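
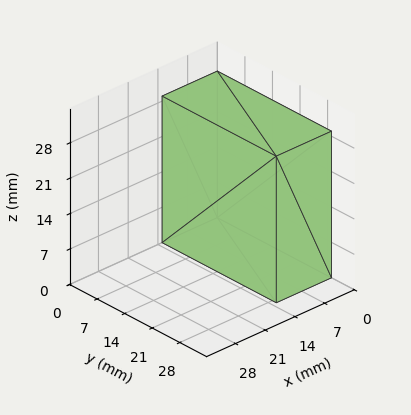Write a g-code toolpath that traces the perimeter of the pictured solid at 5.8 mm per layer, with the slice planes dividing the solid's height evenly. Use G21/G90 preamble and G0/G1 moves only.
Reading the render: the shape is a rectangular box, roughly 13 × 29 mm footprint and 29 mm tall (dimensions read to the nearest mm from the axis ticks). For the g-code, the solid's height is divided into equal slices at the stated Δz and each level perimeter traced with G1 moves after a G0 lift.

; perimeter-only toolpath
G21 ; units = mm
G90 ; absolute positioning
G28 ; home
; layer 1
G0 Z5.8
G0 X0.0 Y0.0
G1 X13.0 Y0.0
G1 X13.0 Y29.0
G1 X0.0 Y29.0
G1 X0.0 Y0.0
; layer 2
G0 Z11.6
G0 X0.0 Y0.0
G1 X13.0 Y0.0
G1 X13.0 Y29.0
G1 X0.0 Y29.0
G1 X0.0 Y0.0
; layer 3
G0 Z17.4
G0 X0.0 Y0.0
G1 X13.0 Y0.0
G1 X13.0 Y29.0
G1 X0.0 Y29.0
G1 X0.0 Y0.0
; layer 4
G0 Z23.2
G0 X0.0 Y0.0
G1 X13.0 Y0.0
G1 X13.0 Y29.0
G1 X0.0 Y29.0
G1 X0.0 Y0.0
; layer 5
G0 Z29.0
G0 X0.0 Y0.0
G1 X13.0 Y0.0
G1 X13.0 Y29.0
G1 X0.0 Y29.0
G1 X0.0 Y0.0
M2 ; end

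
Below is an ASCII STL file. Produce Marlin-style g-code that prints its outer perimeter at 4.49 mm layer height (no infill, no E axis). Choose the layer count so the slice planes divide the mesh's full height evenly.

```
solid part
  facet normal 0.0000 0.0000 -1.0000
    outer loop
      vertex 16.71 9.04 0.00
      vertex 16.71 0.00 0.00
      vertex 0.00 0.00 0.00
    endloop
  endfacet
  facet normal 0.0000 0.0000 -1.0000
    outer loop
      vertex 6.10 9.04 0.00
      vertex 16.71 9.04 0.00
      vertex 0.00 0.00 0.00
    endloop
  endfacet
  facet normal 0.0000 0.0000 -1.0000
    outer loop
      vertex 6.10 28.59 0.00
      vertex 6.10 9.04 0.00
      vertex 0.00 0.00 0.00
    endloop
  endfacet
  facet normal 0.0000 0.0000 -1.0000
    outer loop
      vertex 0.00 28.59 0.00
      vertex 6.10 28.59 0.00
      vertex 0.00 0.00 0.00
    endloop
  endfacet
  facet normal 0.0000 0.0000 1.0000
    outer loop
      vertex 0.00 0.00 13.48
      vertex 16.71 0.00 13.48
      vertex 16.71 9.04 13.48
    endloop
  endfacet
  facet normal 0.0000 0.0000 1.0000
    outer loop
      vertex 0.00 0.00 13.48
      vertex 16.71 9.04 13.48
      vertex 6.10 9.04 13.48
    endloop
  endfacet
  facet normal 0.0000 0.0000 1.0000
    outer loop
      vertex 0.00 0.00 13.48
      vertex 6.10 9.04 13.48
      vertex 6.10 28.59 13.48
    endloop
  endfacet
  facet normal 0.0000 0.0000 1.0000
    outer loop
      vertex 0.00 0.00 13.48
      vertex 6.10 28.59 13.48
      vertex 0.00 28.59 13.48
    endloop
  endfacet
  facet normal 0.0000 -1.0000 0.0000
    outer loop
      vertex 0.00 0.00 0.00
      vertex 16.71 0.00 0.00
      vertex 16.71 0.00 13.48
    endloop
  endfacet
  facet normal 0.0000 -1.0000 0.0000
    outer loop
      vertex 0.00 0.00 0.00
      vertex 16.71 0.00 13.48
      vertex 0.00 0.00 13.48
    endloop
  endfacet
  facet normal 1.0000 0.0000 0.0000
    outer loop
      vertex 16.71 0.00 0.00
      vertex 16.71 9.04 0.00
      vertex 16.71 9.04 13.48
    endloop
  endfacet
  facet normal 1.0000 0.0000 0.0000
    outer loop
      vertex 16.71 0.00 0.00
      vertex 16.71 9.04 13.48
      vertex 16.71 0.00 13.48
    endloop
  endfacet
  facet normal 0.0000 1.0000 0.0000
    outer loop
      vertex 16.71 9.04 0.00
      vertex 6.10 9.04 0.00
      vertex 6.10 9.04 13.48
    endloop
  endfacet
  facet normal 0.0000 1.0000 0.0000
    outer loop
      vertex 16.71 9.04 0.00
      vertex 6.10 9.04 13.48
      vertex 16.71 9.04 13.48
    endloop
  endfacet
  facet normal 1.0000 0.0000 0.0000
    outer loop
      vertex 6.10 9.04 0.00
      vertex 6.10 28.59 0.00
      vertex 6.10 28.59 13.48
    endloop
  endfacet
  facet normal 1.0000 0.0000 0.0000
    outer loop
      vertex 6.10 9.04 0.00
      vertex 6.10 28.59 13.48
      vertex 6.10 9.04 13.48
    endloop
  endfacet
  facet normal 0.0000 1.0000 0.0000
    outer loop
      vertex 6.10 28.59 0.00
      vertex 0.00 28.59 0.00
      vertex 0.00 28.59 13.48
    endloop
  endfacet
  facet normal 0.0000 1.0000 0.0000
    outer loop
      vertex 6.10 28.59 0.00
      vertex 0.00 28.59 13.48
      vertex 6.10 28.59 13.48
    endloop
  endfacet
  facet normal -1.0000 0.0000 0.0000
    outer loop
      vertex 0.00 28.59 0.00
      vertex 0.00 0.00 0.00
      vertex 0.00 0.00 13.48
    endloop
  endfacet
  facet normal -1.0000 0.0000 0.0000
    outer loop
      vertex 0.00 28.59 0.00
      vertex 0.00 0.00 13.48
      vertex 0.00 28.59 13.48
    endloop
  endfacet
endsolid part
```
; perimeter-only toolpath
G21 ; units = mm
G90 ; absolute positioning
G28 ; home
; layer 1
G0 Z4.49
G0 X0.00 Y0.00
G1 X16.71 Y0.00
G1 X16.71 Y9.04
G1 X6.10 Y9.04
G1 X6.10 Y28.59
G1 X0.00 Y28.59
G1 X0.00 Y0.00
; layer 2
G0 Z8.99
G0 X0.00 Y0.00
G1 X16.71 Y0.00
G1 X16.71 Y9.04
G1 X6.10 Y9.04
G1 X6.10 Y28.59
G1 X0.00 Y28.59
G1 X0.00 Y0.00
; layer 3
G0 Z13.48
G0 X0.00 Y0.00
G1 X16.71 Y0.00
G1 X16.71 Y9.04
G1 X6.10 Y9.04
G1 X6.10 Y28.59
G1 X0.00 Y28.59
G1 X0.00 Y0.00
M2 ; end

The solid is an L-shaped prism: outer 16.7 × 28.6 mm, arm thicknesses ≈ 9.04 mm (horizontal) and 6.1 mm (vertical), extruded 13.5 mm in z. Slicing at Δz = 4.49 mm — 3 equal slices spanning the solid's height, so layer i sits at z = i·h/3 — gives 3 non-empty perimeters. Each is a 6-segment closed polygon; G0 lifts to the layer z and rapids to the start vertex, then G1 traces the edges.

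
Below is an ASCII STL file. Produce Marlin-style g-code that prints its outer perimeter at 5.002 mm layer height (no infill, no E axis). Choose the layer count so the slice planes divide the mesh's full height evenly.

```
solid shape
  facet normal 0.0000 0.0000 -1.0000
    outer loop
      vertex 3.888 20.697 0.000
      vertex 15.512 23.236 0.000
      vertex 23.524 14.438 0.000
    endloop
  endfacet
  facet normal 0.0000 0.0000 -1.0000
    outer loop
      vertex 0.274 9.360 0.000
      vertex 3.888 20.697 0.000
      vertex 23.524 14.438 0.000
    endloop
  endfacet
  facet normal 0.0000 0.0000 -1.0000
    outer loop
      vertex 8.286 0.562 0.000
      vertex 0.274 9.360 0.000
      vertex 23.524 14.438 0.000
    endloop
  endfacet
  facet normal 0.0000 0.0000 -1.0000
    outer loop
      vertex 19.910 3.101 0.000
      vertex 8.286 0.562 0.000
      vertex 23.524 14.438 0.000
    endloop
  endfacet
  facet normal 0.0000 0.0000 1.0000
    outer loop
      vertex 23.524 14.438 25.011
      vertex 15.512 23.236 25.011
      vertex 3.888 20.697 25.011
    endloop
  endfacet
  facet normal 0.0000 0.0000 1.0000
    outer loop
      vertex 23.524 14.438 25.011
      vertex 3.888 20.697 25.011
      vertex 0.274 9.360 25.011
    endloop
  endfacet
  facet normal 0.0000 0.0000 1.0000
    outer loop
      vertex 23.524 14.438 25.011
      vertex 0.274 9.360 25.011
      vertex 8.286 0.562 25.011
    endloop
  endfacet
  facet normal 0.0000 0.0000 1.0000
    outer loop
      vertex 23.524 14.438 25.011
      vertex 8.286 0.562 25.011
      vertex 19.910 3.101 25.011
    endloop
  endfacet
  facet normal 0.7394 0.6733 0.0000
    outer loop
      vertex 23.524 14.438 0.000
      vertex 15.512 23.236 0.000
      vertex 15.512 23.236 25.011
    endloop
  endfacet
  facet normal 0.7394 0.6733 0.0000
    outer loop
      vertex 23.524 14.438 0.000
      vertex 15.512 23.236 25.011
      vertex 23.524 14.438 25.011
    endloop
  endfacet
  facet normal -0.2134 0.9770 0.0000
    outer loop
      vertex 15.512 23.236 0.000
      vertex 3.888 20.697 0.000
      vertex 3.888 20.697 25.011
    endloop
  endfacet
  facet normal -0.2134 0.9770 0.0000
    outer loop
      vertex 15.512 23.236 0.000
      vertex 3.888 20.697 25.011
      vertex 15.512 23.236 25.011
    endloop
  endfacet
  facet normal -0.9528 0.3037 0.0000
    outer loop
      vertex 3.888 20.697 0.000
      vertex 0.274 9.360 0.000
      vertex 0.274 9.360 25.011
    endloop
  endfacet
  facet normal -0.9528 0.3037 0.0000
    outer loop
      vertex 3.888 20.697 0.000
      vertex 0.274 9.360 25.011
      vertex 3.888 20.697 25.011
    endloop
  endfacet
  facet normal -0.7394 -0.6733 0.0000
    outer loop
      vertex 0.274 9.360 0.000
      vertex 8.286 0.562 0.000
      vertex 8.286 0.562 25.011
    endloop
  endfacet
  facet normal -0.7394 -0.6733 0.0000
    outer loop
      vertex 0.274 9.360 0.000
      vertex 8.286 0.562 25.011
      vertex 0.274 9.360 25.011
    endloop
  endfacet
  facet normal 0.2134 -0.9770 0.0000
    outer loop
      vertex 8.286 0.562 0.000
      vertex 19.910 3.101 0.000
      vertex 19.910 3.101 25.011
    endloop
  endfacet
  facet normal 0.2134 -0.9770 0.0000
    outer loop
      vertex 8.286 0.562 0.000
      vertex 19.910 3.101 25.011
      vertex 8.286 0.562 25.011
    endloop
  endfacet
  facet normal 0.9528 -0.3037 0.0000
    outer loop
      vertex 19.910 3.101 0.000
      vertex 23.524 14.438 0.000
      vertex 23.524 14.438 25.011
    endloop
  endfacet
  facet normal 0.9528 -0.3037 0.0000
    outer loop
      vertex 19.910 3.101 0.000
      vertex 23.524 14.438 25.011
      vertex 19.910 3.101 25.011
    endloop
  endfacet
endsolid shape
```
; perimeter-only toolpath
G21 ; units = mm
G90 ; absolute positioning
G28 ; home
; layer 1
G0 Z5.002
G0 X23.524 Y14.438
G1 X15.512 Y23.236
G1 X3.888 Y20.697
G1 X0.274 Y9.360
G1 X8.286 Y0.562
G1 X19.910 Y3.101
G1 X23.524 Y14.438
; layer 2
G0 Z10.004
G0 X23.524 Y14.438
G1 X15.512 Y23.236
G1 X3.888 Y20.697
G1 X0.274 Y9.360
G1 X8.286 Y0.562
G1 X19.910 Y3.101
G1 X23.524 Y14.438
; layer 3
G0 Z15.007
G0 X23.524 Y14.438
G1 X15.512 Y23.236
G1 X3.888 Y20.697
G1 X0.274 Y9.360
G1 X8.286 Y0.562
G1 X19.910 Y3.101
G1 X23.524 Y14.438
; layer 4
G0 Z20.009
G0 X23.524 Y14.438
G1 X15.512 Y23.236
G1 X3.888 Y20.697
G1 X0.274 Y9.360
G1 X8.286 Y0.562
G1 X19.910 Y3.101
G1 X23.524 Y14.438
; layer 5
G0 Z25.011
G0 X23.524 Y14.438
G1 X15.512 Y23.236
G1 X3.888 Y20.697
G1 X0.274 Y9.360
G1 X8.286 Y0.562
G1 X19.910 Y3.101
G1 X23.524 Y14.438
M2 ; end

The solid is a regular 6-sided prism (a cylinder approximated with 6 flat sides), circumscribed radius ≈ 11.9 mm, height ≈ 25 mm. Slicing at Δz = 5.002 mm — 5 equal slices spanning the solid's height, so layer i sits at z = i·h/5 — gives 5 non-empty perimeters. Each is a 6-segment closed polygon; G0 lifts to the layer z and rapids to the start vertex, then G1 traces the edges.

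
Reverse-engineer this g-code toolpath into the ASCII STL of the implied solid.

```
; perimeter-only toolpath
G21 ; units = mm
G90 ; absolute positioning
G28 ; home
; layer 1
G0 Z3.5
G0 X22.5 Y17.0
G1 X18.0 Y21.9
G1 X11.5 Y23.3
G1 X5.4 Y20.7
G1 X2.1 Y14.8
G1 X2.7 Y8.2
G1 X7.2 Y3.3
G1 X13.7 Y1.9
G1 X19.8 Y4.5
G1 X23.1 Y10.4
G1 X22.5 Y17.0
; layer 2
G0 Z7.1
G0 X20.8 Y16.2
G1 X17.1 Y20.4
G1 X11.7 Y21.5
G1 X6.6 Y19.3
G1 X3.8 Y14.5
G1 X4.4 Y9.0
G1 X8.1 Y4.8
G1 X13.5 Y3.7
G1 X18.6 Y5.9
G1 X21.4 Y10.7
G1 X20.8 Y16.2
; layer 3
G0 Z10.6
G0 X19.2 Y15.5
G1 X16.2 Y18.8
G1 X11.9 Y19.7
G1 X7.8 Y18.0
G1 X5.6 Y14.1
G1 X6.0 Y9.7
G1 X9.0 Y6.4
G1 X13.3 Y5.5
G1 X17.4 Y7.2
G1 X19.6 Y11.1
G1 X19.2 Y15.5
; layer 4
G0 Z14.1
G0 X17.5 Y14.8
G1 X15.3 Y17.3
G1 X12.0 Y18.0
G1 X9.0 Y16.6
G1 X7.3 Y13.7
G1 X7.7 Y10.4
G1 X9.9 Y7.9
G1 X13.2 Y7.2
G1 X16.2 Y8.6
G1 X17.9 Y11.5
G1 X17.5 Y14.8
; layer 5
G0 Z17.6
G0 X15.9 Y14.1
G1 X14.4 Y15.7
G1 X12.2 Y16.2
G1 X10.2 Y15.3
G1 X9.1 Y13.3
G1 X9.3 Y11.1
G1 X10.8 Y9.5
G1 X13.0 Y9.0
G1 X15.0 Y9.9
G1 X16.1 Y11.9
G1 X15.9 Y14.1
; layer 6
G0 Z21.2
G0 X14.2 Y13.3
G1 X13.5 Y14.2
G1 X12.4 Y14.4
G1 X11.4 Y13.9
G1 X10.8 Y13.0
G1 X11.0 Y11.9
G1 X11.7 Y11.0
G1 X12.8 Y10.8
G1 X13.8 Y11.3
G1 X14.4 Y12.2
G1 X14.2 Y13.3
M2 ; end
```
solid part
  facet normal 0.0000 0.0000 -1.0000
    outer loop
      vertex 11.3 25.1 0.0
      vertex 18.9 23.5 0.0
      vertex 24.1 17.7 0.0
    endloop
  endfacet
  facet normal 0.0000 0.0000 -1.0000
    outer loop
      vertex 4.2 22.0 0.0
      vertex 11.3 25.1 0.0
      vertex 24.1 17.7 0.0
    endloop
  endfacet
  facet normal 0.0000 0.0000 -1.0000
    outer loop
      vertex 0.3 15.2 0.0
      vertex 4.2 22.0 0.0
      vertex 24.1 17.7 0.0
    endloop
  endfacet
  facet normal 0.0000 0.0000 -1.0000
    outer loop
      vertex 1.1 7.5 0.0
      vertex 0.3 15.2 0.0
      vertex 24.1 17.7 0.0
    endloop
  endfacet
  facet normal 0.0000 0.0000 -1.0000
    outer loop
      vertex 6.3 1.7 0.0
      vertex 1.1 7.5 0.0
      vertex 24.1 17.7 0.0
    endloop
  endfacet
  facet normal 0.0000 0.0000 -1.0000
    outer loop
      vertex 13.9 0.1 0.0
      vertex 6.3 1.7 0.0
      vertex 24.1 17.7 0.0
    endloop
  endfacet
  facet normal 0.0000 0.0000 -1.0000
    outer loop
      vertex 21.0 3.2 0.0
      vertex 13.9 0.1 0.0
      vertex 24.1 17.7 0.0
    endloop
  endfacet
  facet normal 0.0000 0.0000 -1.0000
    outer loop
      vertex 24.9 10.0 0.0
      vertex 21.0 3.2 0.0
      vertex 24.1 17.7 0.0
    endloop
  endfacet
  facet normal 0.6701 0.6007 0.4360
    outer loop
      vertex 24.1 17.7 0.0
      vertex 18.9 23.5 0.0
      vertex 12.6 12.6 24.7
    endloop
  endfacet
  facet normal 0.1854 0.8807 0.4359
    outer loop
      vertex 18.9 23.5 0.0
      vertex 11.3 25.1 0.0
      vertex 12.6 12.6 24.7
    endloop
  endfacet
  facet normal -0.3601 0.8246 0.4363
    outer loop
      vertex 11.3 25.1 0.0
      vertex 4.2 22.0 0.0
      vertex 12.6 12.6 24.7
    endloop
  endfacet
  facet normal -0.7807 0.4478 0.4359
    outer loop
      vertex 4.2 22.0 0.0
      vertex 0.3 15.2 0.0
      vertex 12.6 12.6 24.7
    endloop
  endfacet
  facet normal -0.8951 -0.0930 0.4360
    outer loop
      vertex 0.3 15.2 0.0
      vertex 1.1 7.5 0.0
      vertex 12.6 12.6 24.7
    endloop
  endfacet
  facet normal -0.6701 -0.6007 0.4360
    outer loop
      vertex 1.1 7.5 0.0
      vertex 6.3 1.7 0.0
      vertex 12.6 12.6 24.7
    endloop
  endfacet
  facet normal -0.1854 -0.8807 0.4359
    outer loop
      vertex 6.3 1.7 0.0
      vertex 13.9 0.1 0.0
      vertex 12.6 12.6 24.7
    endloop
  endfacet
  facet normal 0.3601 -0.8246 0.4363
    outer loop
      vertex 13.9 0.1 0.0
      vertex 21.0 3.2 0.0
      vertex 12.6 12.6 24.7
    endloop
  endfacet
  facet normal 0.7807 -0.4478 0.4359
    outer loop
      vertex 21.0 3.2 0.0
      vertex 24.9 10.0 0.0
      vertex 12.6 12.6 24.7
    endloop
  endfacet
  facet normal 0.8951 0.0930 0.4360
    outer loop
      vertex 24.9 10.0 0.0
      vertex 24.1 17.7 0.0
      vertex 12.6 12.6 24.7
    endloop
  endfacet
endsolid part

The G0 Z moves step by Δz≈3.5 mm. The G1 loops shrink linearly with z, so the solid tapers from its base footprint up to z≈24.7. Closing with a flat bottom cap and the tapered top and triangulating gives 18 facets — a regular 10-sided pyramid, base circumscribed radius ≈ 12.6 mm, apex at z ≈ 24.7 mm.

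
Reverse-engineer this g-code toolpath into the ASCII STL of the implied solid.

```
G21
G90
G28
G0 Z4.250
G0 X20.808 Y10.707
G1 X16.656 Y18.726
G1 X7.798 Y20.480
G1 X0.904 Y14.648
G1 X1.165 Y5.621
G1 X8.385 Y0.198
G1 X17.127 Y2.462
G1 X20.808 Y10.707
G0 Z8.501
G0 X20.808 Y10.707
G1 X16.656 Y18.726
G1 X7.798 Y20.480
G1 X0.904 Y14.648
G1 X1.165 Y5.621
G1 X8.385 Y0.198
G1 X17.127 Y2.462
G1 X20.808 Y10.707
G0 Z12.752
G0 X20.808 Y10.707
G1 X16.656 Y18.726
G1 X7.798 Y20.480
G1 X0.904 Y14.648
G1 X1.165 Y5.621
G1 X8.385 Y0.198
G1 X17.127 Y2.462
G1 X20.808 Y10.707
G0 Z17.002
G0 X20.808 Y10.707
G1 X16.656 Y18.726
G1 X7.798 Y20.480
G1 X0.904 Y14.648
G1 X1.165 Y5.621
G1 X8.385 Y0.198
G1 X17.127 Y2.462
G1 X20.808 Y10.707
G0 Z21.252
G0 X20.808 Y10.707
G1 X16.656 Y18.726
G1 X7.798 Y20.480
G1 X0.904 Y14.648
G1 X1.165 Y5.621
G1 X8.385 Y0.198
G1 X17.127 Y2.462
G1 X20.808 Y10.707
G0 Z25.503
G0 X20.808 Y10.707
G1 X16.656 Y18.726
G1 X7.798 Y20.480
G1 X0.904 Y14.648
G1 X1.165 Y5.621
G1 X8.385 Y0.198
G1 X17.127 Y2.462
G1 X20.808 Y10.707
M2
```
solid part
  facet normal 0.0000 0.0000 -1.0000
    outer loop
      vertex 7.798 20.480 0.000
      vertex 16.656 18.726 0.000
      vertex 20.808 10.707 0.000
    endloop
  endfacet
  facet normal 0.0000 0.0000 -1.0000
    outer loop
      vertex 0.904 14.648 0.000
      vertex 7.798 20.480 0.000
      vertex 20.808 10.707 0.000
    endloop
  endfacet
  facet normal 0.0000 0.0000 -1.0000
    outer loop
      vertex 1.165 5.621 0.000
      vertex 0.904 14.648 0.000
      vertex 20.808 10.707 0.000
    endloop
  endfacet
  facet normal 0.0000 0.0000 -1.0000
    outer loop
      vertex 8.385 0.198 0.000
      vertex 1.165 5.621 0.000
      vertex 20.808 10.707 0.000
    endloop
  endfacet
  facet normal 0.0000 0.0000 -1.0000
    outer loop
      vertex 17.127 2.462 0.000
      vertex 8.385 0.198 0.000
      vertex 20.808 10.707 0.000
    endloop
  endfacet
  facet normal 0.0000 0.0000 1.0000
    outer loop
      vertex 20.808 10.707 25.503
      vertex 16.656 18.726 25.503
      vertex 7.798 20.480 25.503
    endloop
  endfacet
  facet normal 0.0000 0.0000 1.0000
    outer loop
      vertex 20.808 10.707 25.503
      vertex 7.798 20.480 25.503
      vertex 0.904 14.648 25.503
    endloop
  endfacet
  facet normal 0.0000 0.0000 1.0000
    outer loop
      vertex 20.808 10.707 25.503
      vertex 0.904 14.648 25.503
      vertex 1.165 5.621 25.503
    endloop
  endfacet
  facet normal 0.0000 0.0000 1.0000
    outer loop
      vertex 20.808 10.707 25.503
      vertex 1.165 5.621 25.503
      vertex 8.385 0.198 25.503
    endloop
  endfacet
  facet normal 0.0000 0.0000 1.0000
    outer loop
      vertex 20.808 10.707 25.503
      vertex 8.385 0.198 25.503
      vertex 17.127 2.462 25.503
    endloop
  endfacet
  facet normal 0.8880 0.4598 0.0000
    outer loop
      vertex 20.808 10.707 0.000
      vertex 16.656 18.726 0.000
      vertex 16.656 18.726 25.503
    endloop
  endfacet
  facet normal 0.8880 0.4598 0.0000
    outer loop
      vertex 20.808 10.707 0.000
      vertex 16.656 18.726 25.503
      vertex 20.808 10.707 25.503
    endloop
  endfacet
  facet normal 0.1942 0.9810 0.0000
    outer loop
      vertex 16.656 18.726 0.000
      vertex 7.798 20.480 0.000
      vertex 7.798 20.480 25.503
    endloop
  endfacet
  facet normal 0.1942 0.9810 0.0000
    outer loop
      vertex 16.656 18.726 0.000
      vertex 7.798 20.480 25.503
      vertex 16.656 18.726 25.503
    endloop
  endfacet
  facet normal -0.6459 0.7635 0.0000
    outer loop
      vertex 7.798 20.480 0.000
      vertex 0.904 14.648 0.000
      vertex 0.904 14.648 25.503
    endloop
  endfacet
  facet normal -0.6459 0.7635 0.0000
    outer loop
      vertex 7.798 20.480 0.000
      vertex 0.904 14.648 25.503
      vertex 7.798 20.480 25.503
    endloop
  endfacet
  facet normal -0.9996 -0.0289 0.0000
    outer loop
      vertex 0.904 14.648 0.000
      vertex 1.165 5.621 0.000
      vertex 1.165 5.621 25.503
    endloop
  endfacet
  facet normal -0.9996 -0.0289 0.0000
    outer loop
      vertex 0.904 14.648 0.000
      vertex 1.165 5.621 25.503
      vertex 0.904 14.648 25.503
    endloop
  endfacet
  facet normal -0.6006 -0.7996 0.0000
    outer loop
      vertex 1.165 5.621 0.000
      vertex 8.385 0.198 0.000
      vertex 8.385 0.198 25.503
    endloop
  endfacet
  facet normal -0.6006 -0.7996 0.0000
    outer loop
      vertex 1.165 5.621 0.000
      vertex 8.385 0.198 25.503
      vertex 1.165 5.621 25.503
    endloop
  endfacet
  facet normal 0.2507 -0.9681 0.0000
    outer loop
      vertex 8.385 0.198 0.000
      vertex 17.127 2.462 0.000
      vertex 17.127 2.462 25.503
    endloop
  endfacet
  facet normal 0.2507 -0.9681 0.0000
    outer loop
      vertex 8.385 0.198 0.000
      vertex 17.127 2.462 25.503
      vertex 8.385 0.198 25.503
    endloop
  endfacet
  facet normal 0.9131 -0.4077 0.0000
    outer loop
      vertex 17.127 2.462 0.000
      vertex 20.808 10.707 0.000
      vertex 20.808 10.707 25.503
    endloop
  endfacet
  facet normal 0.9131 -0.4077 0.0000
    outer loop
      vertex 17.127 2.462 0.000
      vertex 20.808 10.707 25.503
      vertex 17.127 2.462 25.503
    endloop
  endfacet
endsolid part

The G0 Z moves step by Δz≈4.250 mm. Every layer's G1 loop is the same polygon, so the solid is a straight extrusion of it from z=0 to z≈25.5. Closing with flat bottom and top caps and triangulating gives 24 facets — a regular 7-sided prism (a cylinder approximated with 7 flat sides), circumscribed radius ≈ 10.4 mm, height ≈ 25.5 mm.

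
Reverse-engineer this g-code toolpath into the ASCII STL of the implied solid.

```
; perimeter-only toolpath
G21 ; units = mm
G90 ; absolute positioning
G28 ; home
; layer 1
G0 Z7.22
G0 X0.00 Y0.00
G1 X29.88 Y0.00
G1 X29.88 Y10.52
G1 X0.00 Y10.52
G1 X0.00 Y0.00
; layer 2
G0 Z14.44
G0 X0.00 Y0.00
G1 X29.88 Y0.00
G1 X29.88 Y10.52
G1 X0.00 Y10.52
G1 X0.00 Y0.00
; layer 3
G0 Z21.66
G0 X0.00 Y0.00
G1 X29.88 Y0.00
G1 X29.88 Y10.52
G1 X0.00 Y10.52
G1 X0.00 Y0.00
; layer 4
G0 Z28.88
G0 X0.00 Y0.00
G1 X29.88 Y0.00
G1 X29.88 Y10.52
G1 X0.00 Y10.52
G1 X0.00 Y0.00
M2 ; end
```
solid part
  facet normal 0.0000 0.0000 -1.0000
    outer loop
      vertex 29.88 10.52 0.00
      vertex 29.88 0.00 0.00
      vertex 0.00 0.00 0.00
    endloop
  endfacet
  facet normal 0.0000 0.0000 -1.0000
    outer loop
      vertex 0.00 10.52 0.00
      vertex 29.88 10.52 0.00
      vertex 0.00 0.00 0.00
    endloop
  endfacet
  facet normal 0.0000 0.0000 1.0000
    outer loop
      vertex 0.00 0.00 28.88
      vertex 29.88 0.00 28.88
      vertex 29.88 10.52 28.88
    endloop
  endfacet
  facet normal 0.0000 0.0000 1.0000
    outer loop
      vertex 0.00 0.00 28.88
      vertex 29.88 10.52 28.88
      vertex 0.00 10.52 28.88
    endloop
  endfacet
  facet normal 0.0000 -1.0000 0.0000
    outer loop
      vertex 0.00 0.00 0.00
      vertex 29.88 0.00 0.00
      vertex 29.88 0.00 28.88
    endloop
  endfacet
  facet normal 0.0000 -1.0000 0.0000
    outer loop
      vertex 0.00 0.00 0.00
      vertex 29.88 0.00 28.88
      vertex 0.00 0.00 28.88
    endloop
  endfacet
  facet normal 0.0000 1.0000 0.0000
    outer loop
      vertex 29.88 10.52 28.88
      vertex 29.88 10.52 0.00
      vertex 0.00 10.52 0.00
    endloop
  endfacet
  facet normal 0.0000 1.0000 0.0000
    outer loop
      vertex 0.00 10.52 28.88
      vertex 29.88 10.52 28.88
      vertex 0.00 10.52 0.00
    endloop
  endfacet
  facet normal -1.0000 0.0000 0.0000
    outer loop
      vertex 0.00 10.52 28.88
      vertex 0.00 10.52 0.00
      vertex 0.00 0.00 0.00
    endloop
  endfacet
  facet normal -1.0000 0.0000 0.0000
    outer loop
      vertex 0.00 0.00 28.88
      vertex 0.00 10.52 28.88
      vertex 0.00 0.00 0.00
    endloop
  endfacet
  facet normal 1.0000 0.0000 0.0000
    outer loop
      vertex 29.88 0.00 0.00
      vertex 29.88 10.52 0.00
      vertex 29.88 10.52 28.88
    endloop
  endfacet
  facet normal 1.0000 0.0000 0.0000
    outer loop
      vertex 29.88 0.00 0.00
      vertex 29.88 10.52 28.88
      vertex 29.88 0.00 28.88
    endloop
  endfacet
endsolid part

The G0 Z moves step by Δz≈7.22 mm. Every layer's G1 loop is the same polygon, so the solid is a straight extrusion of it from z=0 to z≈28.9. Closing with flat bottom and top caps and triangulating gives 12 facets — a rectangular box, roughly 29.9 × 10.5 mm footprint and 28.9 mm tall.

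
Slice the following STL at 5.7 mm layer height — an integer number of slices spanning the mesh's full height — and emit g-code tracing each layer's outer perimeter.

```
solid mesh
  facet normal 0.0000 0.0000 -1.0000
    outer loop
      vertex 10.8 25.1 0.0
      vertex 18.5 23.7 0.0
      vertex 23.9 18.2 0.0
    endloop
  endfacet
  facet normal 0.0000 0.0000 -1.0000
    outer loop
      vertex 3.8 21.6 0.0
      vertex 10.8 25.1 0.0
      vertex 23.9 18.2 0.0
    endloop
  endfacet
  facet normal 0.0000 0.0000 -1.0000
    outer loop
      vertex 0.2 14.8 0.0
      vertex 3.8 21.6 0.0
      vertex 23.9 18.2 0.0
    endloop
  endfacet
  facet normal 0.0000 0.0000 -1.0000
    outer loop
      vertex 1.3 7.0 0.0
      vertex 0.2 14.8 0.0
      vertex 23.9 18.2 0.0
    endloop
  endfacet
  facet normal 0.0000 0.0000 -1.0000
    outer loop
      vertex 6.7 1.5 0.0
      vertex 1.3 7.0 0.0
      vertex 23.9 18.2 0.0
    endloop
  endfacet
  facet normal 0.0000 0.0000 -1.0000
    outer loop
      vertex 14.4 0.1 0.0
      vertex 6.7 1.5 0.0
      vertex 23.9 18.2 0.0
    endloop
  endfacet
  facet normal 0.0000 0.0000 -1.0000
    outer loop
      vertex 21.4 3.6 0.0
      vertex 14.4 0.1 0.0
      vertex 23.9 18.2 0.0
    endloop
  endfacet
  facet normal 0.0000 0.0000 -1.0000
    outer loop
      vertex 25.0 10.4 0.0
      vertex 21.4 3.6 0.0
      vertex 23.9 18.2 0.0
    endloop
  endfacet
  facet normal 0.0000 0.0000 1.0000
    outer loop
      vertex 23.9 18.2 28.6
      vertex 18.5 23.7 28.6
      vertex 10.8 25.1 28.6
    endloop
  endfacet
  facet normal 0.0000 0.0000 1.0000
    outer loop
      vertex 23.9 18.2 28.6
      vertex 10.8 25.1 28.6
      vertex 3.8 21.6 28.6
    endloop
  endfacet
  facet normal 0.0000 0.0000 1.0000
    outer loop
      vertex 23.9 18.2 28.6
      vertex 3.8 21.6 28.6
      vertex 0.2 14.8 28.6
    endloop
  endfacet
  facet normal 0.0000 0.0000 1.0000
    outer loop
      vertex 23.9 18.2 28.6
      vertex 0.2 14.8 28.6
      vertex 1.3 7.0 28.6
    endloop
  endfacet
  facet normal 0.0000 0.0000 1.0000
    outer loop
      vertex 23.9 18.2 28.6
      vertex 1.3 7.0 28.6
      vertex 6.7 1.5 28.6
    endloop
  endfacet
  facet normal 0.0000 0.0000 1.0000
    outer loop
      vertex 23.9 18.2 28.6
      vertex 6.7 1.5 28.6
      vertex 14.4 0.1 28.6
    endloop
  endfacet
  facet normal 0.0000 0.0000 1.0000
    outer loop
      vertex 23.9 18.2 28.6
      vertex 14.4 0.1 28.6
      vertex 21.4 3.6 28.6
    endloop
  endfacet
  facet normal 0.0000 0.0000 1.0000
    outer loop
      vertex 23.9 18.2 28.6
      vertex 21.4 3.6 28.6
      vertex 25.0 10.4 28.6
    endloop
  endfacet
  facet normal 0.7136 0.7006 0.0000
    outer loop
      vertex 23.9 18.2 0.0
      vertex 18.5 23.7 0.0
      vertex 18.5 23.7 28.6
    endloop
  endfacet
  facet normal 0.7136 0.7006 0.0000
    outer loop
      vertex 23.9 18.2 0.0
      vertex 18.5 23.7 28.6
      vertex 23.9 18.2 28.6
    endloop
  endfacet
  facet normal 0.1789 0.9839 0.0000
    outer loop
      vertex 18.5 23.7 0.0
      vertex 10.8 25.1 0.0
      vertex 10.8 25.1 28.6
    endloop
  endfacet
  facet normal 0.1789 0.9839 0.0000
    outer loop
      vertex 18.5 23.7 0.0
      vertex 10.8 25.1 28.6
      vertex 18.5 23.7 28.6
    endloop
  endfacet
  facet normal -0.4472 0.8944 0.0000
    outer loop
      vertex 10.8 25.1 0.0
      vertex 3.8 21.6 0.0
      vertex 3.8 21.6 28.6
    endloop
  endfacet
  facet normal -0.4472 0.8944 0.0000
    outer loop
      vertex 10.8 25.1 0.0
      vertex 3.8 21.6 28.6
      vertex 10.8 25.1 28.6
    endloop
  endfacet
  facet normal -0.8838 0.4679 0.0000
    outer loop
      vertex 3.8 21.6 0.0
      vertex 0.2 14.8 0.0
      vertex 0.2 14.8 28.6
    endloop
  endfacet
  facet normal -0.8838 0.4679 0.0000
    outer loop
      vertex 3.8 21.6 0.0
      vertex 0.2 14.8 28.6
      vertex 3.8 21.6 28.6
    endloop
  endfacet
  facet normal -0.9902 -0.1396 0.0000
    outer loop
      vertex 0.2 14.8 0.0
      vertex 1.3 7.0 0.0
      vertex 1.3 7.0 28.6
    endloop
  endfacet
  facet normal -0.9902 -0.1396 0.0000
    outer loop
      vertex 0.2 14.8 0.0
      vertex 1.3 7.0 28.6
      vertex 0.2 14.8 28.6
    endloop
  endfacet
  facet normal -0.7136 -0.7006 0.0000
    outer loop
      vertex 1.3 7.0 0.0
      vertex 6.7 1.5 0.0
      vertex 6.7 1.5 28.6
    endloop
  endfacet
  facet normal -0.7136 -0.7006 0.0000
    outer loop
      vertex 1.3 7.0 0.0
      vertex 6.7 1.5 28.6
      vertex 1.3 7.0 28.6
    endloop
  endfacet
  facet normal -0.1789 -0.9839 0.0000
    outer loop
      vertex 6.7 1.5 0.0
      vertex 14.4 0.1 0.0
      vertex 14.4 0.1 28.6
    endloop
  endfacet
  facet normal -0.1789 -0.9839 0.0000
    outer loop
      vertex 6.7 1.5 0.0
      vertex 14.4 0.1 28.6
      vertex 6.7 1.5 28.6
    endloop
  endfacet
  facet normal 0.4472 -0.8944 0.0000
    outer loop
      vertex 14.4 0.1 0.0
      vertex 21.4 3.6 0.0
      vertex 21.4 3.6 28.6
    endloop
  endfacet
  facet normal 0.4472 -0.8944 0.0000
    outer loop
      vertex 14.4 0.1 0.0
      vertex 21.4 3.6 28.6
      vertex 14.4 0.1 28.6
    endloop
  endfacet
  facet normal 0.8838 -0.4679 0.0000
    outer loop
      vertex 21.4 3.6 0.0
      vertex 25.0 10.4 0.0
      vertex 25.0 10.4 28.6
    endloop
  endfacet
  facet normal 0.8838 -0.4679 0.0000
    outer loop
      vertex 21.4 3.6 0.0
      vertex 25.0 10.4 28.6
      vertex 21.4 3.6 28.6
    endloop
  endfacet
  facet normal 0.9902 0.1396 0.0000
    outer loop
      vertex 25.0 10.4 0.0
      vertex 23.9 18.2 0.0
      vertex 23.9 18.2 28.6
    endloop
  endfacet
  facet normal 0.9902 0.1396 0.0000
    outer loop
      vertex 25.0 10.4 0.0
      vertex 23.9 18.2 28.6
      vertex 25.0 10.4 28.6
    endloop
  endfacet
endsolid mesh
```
; perimeter-only toolpath
G21 ; units = mm
G90 ; absolute positioning
G28 ; home
; layer 1
G0 Z5.7
G0 X23.9 Y18.2
G1 X18.5 Y23.7
G1 X10.8 Y25.1
G1 X3.8 Y21.6
G1 X0.2 Y14.8
G1 X1.3 Y7.0
G1 X6.7 Y1.5
G1 X14.4 Y0.1
G1 X21.4 Y3.6
G1 X25.0 Y10.4
G1 X23.9 Y18.2
; layer 2
G0 Z11.4
G0 X23.9 Y18.2
G1 X18.5 Y23.7
G1 X10.8 Y25.1
G1 X3.8 Y21.6
G1 X0.2 Y14.8
G1 X1.3 Y7.0
G1 X6.7 Y1.5
G1 X14.4 Y0.1
G1 X21.4 Y3.6
G1 X25.0 Y10.4
G1 X23.9 Y18.2
; layer 3
G0 Z17.2
G0 X23.9 Y18.2
G1 X18.5 Y23.7
G1 X10.8 Y25.1
G1 X3.8 Y21.6
G1 X0.2 Y14.8
G1 X1.3 Y7.0
G1 X6.7 Y1.5
G1 X14.4 Y0.1
G1 X21.4 Y3.6
G1 X25.0 Y10.4
G1 X23.9 Y18.2
; layer 4
G0 Z22.9
G0 X23.9 Y18.2
G1 X18.5 Y23.7
G1 X10.8 Y25.1
G1 X3.8 Y21.6
G1 X0.2 Y14.8
G1 X1.3 Y7.0
G1 X6.7 Y1.5
G1 X14.4 Y0.1
G1 X21.4 Y3.6
G1 X25.0 Y10.4
G1 X23.9 Y18.2
; layer 5
G0 Z28.6
G0 X23.9 Y18.2
G1 X18.5 Y23.7
G1 X10.8 Y25.1
G1 X3.8 Y21.6
G1 X0.2 Y14.8
G1 X1.3 Y7.0
G1 X6.7 Y1.5
G1 X14.4 Y0.1
G1 X21.4 Y3.6
G1 X25.0 Y10.4
G1 X23.9 Y18.2
M2 ; end

The solid is a regular 10-sided prism (a cylinder approximated with 10 flat sides), circumscribed radius ≈ 12.6 mm, height ≈ 28.6 mm. Slicing at Δz = 5.7 mm — 5 equal slices spanning the solid's height, so layer i sits at z = i·h/5 — gives 5 non-empty perimeters. Each is a 10-segment closed polygon; G0 lifts to the layer z and rapids to the start vertex, then G1 traces the edges.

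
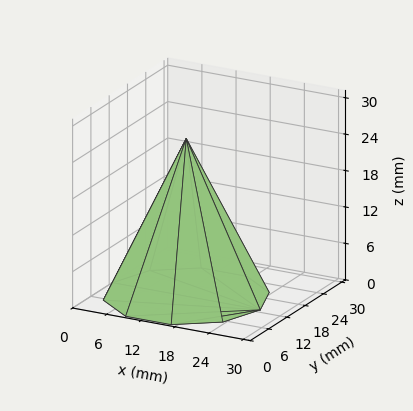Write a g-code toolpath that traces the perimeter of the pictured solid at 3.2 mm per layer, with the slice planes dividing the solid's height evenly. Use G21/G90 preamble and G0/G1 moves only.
Reading the render: the shape is a regular 10-sided pyramid, base circumscribed radius ≈ 13 mm, apex at z ≈ 26 mm (dimensions read to the nearest mm from the axis ticks). For the g-code, the solid's height is divided into equal slices at the stated Δz and each level perimeter traced with G1 moves after a G0 lift.

; perimeter-only toolpath
G21 ; units = mm
G90 ; absolute positioning
G28 ; home
; layer 1
G0 Z3.2
G0 X24.4 Y13.0
G1 X22.2 Y19.7
G1 X16.5 Y23.8
G1 X9.5 Y23.8
G1 X3.8 Y19.7
G1 X1.6 Y13.0
G1 X3.8 Y6.4
G1 X9.5 Y2.1
G1 X16.5 Y2.1
G1 X22.2 Y6.4
G1 X24.4 Y13.0
; layer 2
G0 Z6.5
G0 X22.8 Y13.0
G1 X20.9 Y18.7
G1 X16.0 Y22.3
G1 X10.0 Y22.3
G1 X5.1 Y18.7
G1 X3.2 Y13.0
G1 X5.1 Y7.3
G1 X10.0 Y3.7
G1 X16.0 Y3.7
G1 X20.9 Y7.3
G1 X22.8 Y13.0
; layer 3
G0 Z9.8
G0 X21.1 Y13.0
G1 X19.6 Y17.8
G1 X15.5 Y20.8
G1 X10.5 Y20.8
G1 X6.4 Y17.8
G1 X4.9 Y13.0
G1 X6.4 Y8.2
G1 X10.5 Y5.2
G1 X15.5 Y5.2
G1 X19.6 Y8.2
G1 X21.1 Y13.0
; layer 4
G0 Z13.0
G0 X19.5 Y13.0
G1 X18.2 Y16.8
G1 X15.0 Y19.2
G1 X11.0 Y19.2
G1 X7.8 Y16.8
G1 X6.5 Y13.0
G1 X7.8 Y9.2
G1 X11.0 Y6.8
G1 X15.0 Y6.8
G1 X18.2 Y9.2
G1 X19.5 Y13.0
; layer 5
G0 Z16.2
G0 X17.9 Y13.0
G1 X16.9 Y15.9
G1 X14.5 Y17.6
G1 X11.5 Y17.6
G1 X9.1 Y15.9
G1 X8.1 Y13.0
G1 X9.1 Y10.2
G1 X11.5 Y8.3
G1 X14.5 Y8.3
G1 X16.9 Y10.2
G1 X17.9 Y13.0
; layer 6
G0 Z19.5
G0 X16.2 Y13.0
G1 X15.6 Y14.9
G1 X14.0 Y16.1
G1 X12.0 Y16.1
G1 X10.4 Y14.9
G1 X9.8 Y13.0
G1 X10.4 Y11.1
G1 X12.0 Y9.9
G1 X14.0 Y9.9
G1 X15.6 Y11.1
G1 X16.2 Y13.0
; layer 7
G0 Z22.8
G0 X14.6 Y13.0
G1 X14.3 Y13.9
G1 X13.5 Y14.6
G1 X12.5 Y14.6
G1 X11.7 Y13.9
G1 X11.4 Y13.0
G1 X11.7 Y12.1
G1 X12.5 Y11.4
G1 X13.5 Y11.4
G1 X14.3 Y12.1
G1 X14.6 Y13.0
M2 ; end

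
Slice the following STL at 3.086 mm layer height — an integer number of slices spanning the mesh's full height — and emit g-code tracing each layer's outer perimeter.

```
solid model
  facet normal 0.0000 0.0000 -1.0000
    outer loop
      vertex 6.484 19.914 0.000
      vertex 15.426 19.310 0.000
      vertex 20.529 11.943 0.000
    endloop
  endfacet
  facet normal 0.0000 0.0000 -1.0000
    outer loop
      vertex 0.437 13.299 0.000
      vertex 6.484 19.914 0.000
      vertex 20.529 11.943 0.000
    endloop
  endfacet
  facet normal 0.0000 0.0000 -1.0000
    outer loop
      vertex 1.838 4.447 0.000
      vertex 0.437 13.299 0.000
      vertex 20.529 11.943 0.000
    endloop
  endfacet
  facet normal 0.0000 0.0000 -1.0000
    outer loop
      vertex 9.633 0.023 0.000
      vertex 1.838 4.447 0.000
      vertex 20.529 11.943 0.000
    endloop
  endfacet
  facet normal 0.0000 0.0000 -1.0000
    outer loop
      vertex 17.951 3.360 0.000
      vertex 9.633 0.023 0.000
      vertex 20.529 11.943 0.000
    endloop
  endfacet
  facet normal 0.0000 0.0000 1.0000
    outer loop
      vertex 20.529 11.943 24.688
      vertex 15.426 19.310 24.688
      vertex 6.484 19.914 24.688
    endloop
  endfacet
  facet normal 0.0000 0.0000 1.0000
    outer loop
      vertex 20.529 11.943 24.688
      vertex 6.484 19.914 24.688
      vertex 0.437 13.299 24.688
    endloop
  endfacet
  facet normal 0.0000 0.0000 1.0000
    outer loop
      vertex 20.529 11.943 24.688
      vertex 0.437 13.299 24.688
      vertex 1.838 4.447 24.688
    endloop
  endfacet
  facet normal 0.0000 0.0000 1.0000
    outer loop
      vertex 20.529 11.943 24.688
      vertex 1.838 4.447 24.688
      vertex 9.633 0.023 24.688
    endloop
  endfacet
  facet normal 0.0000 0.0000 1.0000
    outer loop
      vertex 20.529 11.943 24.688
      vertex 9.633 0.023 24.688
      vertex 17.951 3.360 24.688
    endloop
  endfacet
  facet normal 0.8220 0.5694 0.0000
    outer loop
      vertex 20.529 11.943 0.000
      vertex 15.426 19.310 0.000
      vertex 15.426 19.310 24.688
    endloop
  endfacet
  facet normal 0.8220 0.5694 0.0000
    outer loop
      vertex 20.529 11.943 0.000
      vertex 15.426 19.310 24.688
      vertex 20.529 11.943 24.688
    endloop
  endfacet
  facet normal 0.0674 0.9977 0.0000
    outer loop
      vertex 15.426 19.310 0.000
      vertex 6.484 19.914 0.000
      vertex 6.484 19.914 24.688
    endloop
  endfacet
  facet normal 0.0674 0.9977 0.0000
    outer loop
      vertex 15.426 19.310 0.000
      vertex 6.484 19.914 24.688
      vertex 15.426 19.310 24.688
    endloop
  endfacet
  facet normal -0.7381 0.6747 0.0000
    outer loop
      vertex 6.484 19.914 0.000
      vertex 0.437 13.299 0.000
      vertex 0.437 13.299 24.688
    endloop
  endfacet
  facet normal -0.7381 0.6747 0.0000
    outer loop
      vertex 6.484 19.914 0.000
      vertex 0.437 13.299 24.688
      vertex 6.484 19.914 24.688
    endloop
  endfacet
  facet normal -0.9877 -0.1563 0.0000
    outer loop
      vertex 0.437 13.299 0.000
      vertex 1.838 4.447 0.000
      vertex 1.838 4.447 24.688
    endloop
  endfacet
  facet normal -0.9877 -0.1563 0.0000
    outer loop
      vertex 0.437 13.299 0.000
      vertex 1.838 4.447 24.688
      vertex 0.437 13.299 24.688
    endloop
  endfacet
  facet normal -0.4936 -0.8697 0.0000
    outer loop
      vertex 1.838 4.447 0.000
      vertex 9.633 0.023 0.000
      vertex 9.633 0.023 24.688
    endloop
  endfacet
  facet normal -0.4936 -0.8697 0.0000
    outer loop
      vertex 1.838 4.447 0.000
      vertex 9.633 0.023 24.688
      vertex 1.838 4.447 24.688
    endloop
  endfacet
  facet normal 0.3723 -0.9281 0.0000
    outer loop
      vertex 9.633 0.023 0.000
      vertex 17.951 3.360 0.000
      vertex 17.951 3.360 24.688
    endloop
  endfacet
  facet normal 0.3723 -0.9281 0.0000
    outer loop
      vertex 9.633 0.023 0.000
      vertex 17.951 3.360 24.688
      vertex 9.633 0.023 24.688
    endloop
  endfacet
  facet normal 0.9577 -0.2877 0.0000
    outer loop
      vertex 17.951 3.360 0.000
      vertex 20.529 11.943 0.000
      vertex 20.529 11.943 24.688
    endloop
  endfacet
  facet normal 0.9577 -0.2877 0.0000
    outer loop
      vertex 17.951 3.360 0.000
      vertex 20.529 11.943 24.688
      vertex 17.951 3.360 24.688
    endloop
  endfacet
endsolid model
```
; perimeter-only toolpath
G21 ; units = mm
G90 ; absolute positioning
G28 ; home
; layer 1
G0 Z3.086
G0 X20.529 Y11.943
G1 X15.426 Y19.310
G1 X6.484 Y19.914
G1 X0.437 Y13.299
G1 X1.838 Y4.447
G1 X9.633 Y0.023
G1 X17.951 Y3.360
G1 X20.529 Y11.943
; layer 2
G0 Z6.172
G0 X20.529 Y11.943
G1 X15.426 Y19.310
G1 X6.484 Y19.914
G1 X0.437 Y13.299
G1 X1.838 Y4.447
G1 X9.633 Y0.023
G1 X17.951 Y3.360
G1 X20.529 Y11.943
; layer 3
G0 Z9.258
G0 X20.529 Y11.943
G1 X15.426 Y19.310
G1 X6.484 Y19.914
G1 X0.437 Y13.299
G1 X1.838 Y4.447
G1 X9.633 Y0.023
G1 X17.951 Y3.360
G1 X20.529 Y11.943
; layer 4
G0 Z12.344
G0 X20.529 Y11.943
G1 X15.426 Y19.310
G1 X6.484 Y19.914
G1 X0.437 Y13.299
G1 X1.838 Y4.447
G1 X9.633 Y0.023
G1 X17.951 Y3.360
G1 X20.529 Y11.943
; layer 5
G0 Z15.430
G0 X20.529 Y11.943
G1 X15.426 Y19.310
G1 X6.484 Y19.914
G1 X0.437 Y13.299
G1 X1.838 Y4.447
G1 X9.633 Y0.023
G1 X17.951 Y3.360
G1 X20.529 Y11.943
; layer 6
G0 Z18.516
G0 X20.529 Y11.943
G1 X15.426 Y19.310
G1 X6.484 Y19.914
G1 X0.437 Y13.299
G1 X1.838 Y4.447
G1 X9.633 Y0.023
G1 X17.951 Y3.360
G1 X20.529 Y11.943
; layer 7
G0 Z21.602
G0 X20.529 Y11.943
G1 X15.426 Y19.310
G1 X6.484 Y19.914
G1 X0.437 Y13.299
G1 X1.838 Y4.447
G1 X9.633 Y0.023
G1 X17.951 Y3.360
G1 X20.529 Y11.943
; layer 8
G0 Z24.688
G0 X20.529 Y11.943
G1 X15.426 Y19.310
G1 X6.484 Y19.914
G1 X0.437 Y13.299
G1 X1.838 Y4.447
G1 X9.633 Y0.023
G1 X17.951 Y3.360
G1 X20.529 Y11.943
M2 ; end

The solid is a regular 7-sided prism (a cylinder approximated with 7 flat sides), circumscribed radius ≈ 10.3 mm, height ≈ 24.7 mm. Slicing at Δz = 3.086 mm — 8 equal slices spanning the solid's height, so layer i sits at z = i·h/8 — gives 8 non-empty perimeters. Each is a 7-segment closed polygon; G0 lifts to the layer z and rapids to the start vertex, then G1 traces the edges.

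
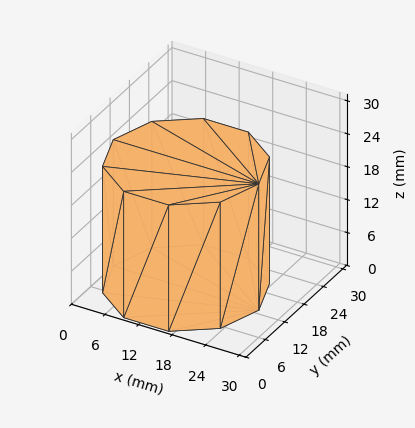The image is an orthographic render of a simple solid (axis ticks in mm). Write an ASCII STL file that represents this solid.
Reading the render: the shape is a regular 10-sided prism (a cylinder approximated with 10 flat sides), circumscribed radius ≈ 13 mm, height ≈ 23 mm (dimensions read to the nearest mm from the axis ticks). For the STL, each face is triangulated and given an outward normal.

solid part
  facet normal 0.0000 0.0000 -1.0000
    outer loop
      vertex 17.02 25.36 0.00
      vertex 23.52 20.64 0.00
      vertex 26.00 13.00 0.00
    endloop
  endfacet
  facet normal 0.0000 0.0000 -1.0000
    outer loop
      vertex 8.98 25.36 0.00
      vertex 17.02 25.36 0.00
      vertex 26.00 13.00 0.00
    endloop
  endfacet
  facet normal 0.0000 0.0000 -1.0000
    outer loop
      vertex 2.48 20.64 0.00
      vertex 8.98 25.36 0.00
      vertex 26.00 13.00 0.00
    endloop
  endfacet
  facet normal 0.0000 0.0000 -1.0000
    outer loop
      vertex 0.00 13.00 0.00
      vertex 2.48 20.64 0.00
      vertex 26.00 13.00 0.00
    endloop
  endfacet
  facet normal 0.0000 0.0000 -1.0000
    outer loop
      vertex 2.48 5.36 0.00
      vertex 0.00 13.00 0.00
      vertex 26.00 13.00 0.00
    endloop
  endfacet
  facet normal 0.0000 0.0000 -1.0000
    outer loop
      vertex 8.98 0.64 0.00
      vertex 2.48 5.36 0.00
      vertex 26.00 13.00 0.00
    endloop
  endfacet
  facet normal 0.0000 0.0000 -1.0000
    outer loop
      vertex 17.02 0.64 0.00
      vertex 8.98 0.64 0.00
      vertex 26.00 13.00 0.00
    endloop
  endfacet
  facet normal 0.0000 0.0000 -1.0000
    outer loop
      vertex 23.52 5.36 0.00
      vertex 17.02 0.64 0.00
      vertex 26.00 13.00 0.00
    endloop
  endfacet
  facet normal 0.0000 0.0000 1.0000
    outer loop
      vertex 26.00 13.00 23.00
      vertex 23.52 20.64 23.00
      vertex 17.02 25.36 23.00
    endloop
  endfacet
  facet normal 0.0000 0.0000 1.0000
    outer loop
      vertex 26.00 13.00 23.00
      vertex 17.02 25.36 23.00
      vertex 8.98 25.36 23.00
    endloop
  endfacet
  facet normal 0.0000 0.0000 1.0000
    outer loop
      vertex 26.00 13.00 23.00
      vertex 8.98 25.36 23.00
      vertex 2.48 20.64 23.00
    endloop
  endfacet
  facet normal 0.0000 0.0000 1.0000
    outer loop
      vertex 26.00 13.00 23.00
      vertex 2.48 20.64 23.00
      vertex 0.00 13.00 23.00
    endloop
  endfacet
  facet normal 0.0000 0.0000 1.0000
    outer loop
      vertex 26.00 13.00 23.00
      vertex 0.00 13.00 23.00
      vertex 2.48 5.36 23.00
    endloop
  endfacet
  facet normal 0.0000 0.0000 1.0000
    outer loop
      vertex 26.00 13.00 23.00
      vertex 2.48 5.36 23.00
      vertex 8.98 0.64 23.00
    endloop
  endfacet
  facet normal 0.0000 0.0000 1.0000
    outer loop
      vertex 26.00 13.00 23.00
      vertex 8.98 0.64 23.00
      vertex 17.02 0.64 23.00
    endloop
  endfacet
  facet normal 0.0000 0.0000 1.0000
    outer loop
      vertex 26.00 13.00 23.00
      vertex 17.02 0.64 23.00
      vertex 23.52 5.36 23.00
    endloop
  endfacet
  facet normal 0.9511 0.3087 0.0000
    outer loop
      vertex 26.00 13.00 0.00
      vertex 23.52 20.64 0.00
      vertex 23.52 20.64 23.00
    endloop
  endfacet
  facet normal 0.9511 0.3087 0.0000
    outer loop
      vertex 26.00 13.00 0.00
      vertex 23.52 20.64 23.00
      vertex 26.00 13.00 23.00
    endloop
  endfacet
  facet normal 0.5876 0.8092 0.0000
    outer loop
      vertex 23.52 20.64 0.00
      vertex 17.02 25.36 0.00
      vertex 17.02 25.36 23.00
    endloop
  endfacet
  facet normal 0.5876 0.8092 0.0000
    outer loop
      vertex 23.52 20.64 0.00
      vertex 17.02 25.36 23.00
      vertex 23.52 20.64 23.00
    endloop
  endfacet
  facet normal 0.0000 1.0000 0.0000
    outer loop
      vertex 17.02 25.36 0.00
      vertex 8.98 25.36 0.00
      vertex 8.98 25.36 23.00
    endloop
  endfacet
  facet normal 0.0000 1.0000 0.0000
    outer loop
      vertex 17.02 25.36 0.00
      vertex 8.98 25.36 23.00
      vertex 17.02 25.36 23.00
    endloop
  endfacet
  facet normal -0.5876 0.8092 0.0000
    outer loop
      vertex 8.98 25.36 0.00
      vertex 2.48 20.64 0.00
      vertex 2.48 20.64 23.00
    endloop
  endfacet
  facet normal -0.5876 0.8092 0.0000
    outer loop
      vertex 8.98 25.36 0.00
      vertex 2.48 20.64 23.00
      vertex 8.98 25.36 23.00
    endloop
  endfacet
  facet normal -0.9511 0.3087 0.0000
    outer loop
      vertex 2.48 20.64 0.00
      vertex 0.00 13.00 0.00
      vertex 0.00 13.00 23.00
    endloop
  endfacet
  facet normal -0.9511 0.3087 0.0000
    outer loop
      vertex 2.48 20.64 0.00
      vertex 0.00 13.00 23.00
      vertex 2.48 20.64 23.00
    endloop
  endfacet
  facet normal -0.9511 -0.3087 0.0000
    outer loop
      vertex 0.00 13.00 0.00
      vertex 2.48 5.36 0.00
      vertex 2.48 5.36 23.00
    endloop
  endfacet
  facet normal -0.9511 -0.3087 0.0000
    outer loop
      vertex 0.00 13.00 0.00
      vertex 2.48 5.36 23.00
      vertex 0.00 13.00 23.00
    endloop
  endfacet
  facet normal -0.5876 -0.8092 0.0000
    outer loop
      vertex 2.48 5.36 0.00
      vertex 8.98 0.64 0.00
      vertex 8.98 0.64 23.00
    endloop
  endfacet
  facet normal -0.5876 -0.8092 0.0000
    outer loop
      vertex 2.48 5.36 0.00
      vertex 8.98 0.64 23.00
      vertex 2.48 5.36 23.00
    endloop
  endfacet
  facet normal 0.0000 -1.0000 0.0000
    outer loop
      vertex 8.98 0.64 0.00
      vertex 17.02 0.64 0.00
      vertex 17.02 0.64 23.00
    endloop
  endfacet
  facet normal 0.0000 -1.0000 0.0000
    outer loop
      vertex 8.98 0.64 0.00
      vertex 17.02 0.64 23.00
      vertex 8.98 0.64 23.00
    endloop
  endfacet
  facet normal 0.5876 -0.8092 0.0000
    outer loop
      vertex 17.02 0.64 0.00
      vertex 23.52 5.36 0.00
      vertex 23.52 5.36 23.00
    endloop
  endfacet
  facet normal 0.5876 -0.8092 0.0000
    outer loop
      vertex 17.02 0.64 0.00
      vertex 23.52 5.36 23.00
      vertex 17.02 0.64 23.00
    endloop
  endfacet
  facet normal 0.9511 -0.3087 0.0000
    outer loop
      vertex 23.52 5.36 0.00
      vertex 26.00 13.00 0.00
      vertex 26.00 13.00 23.00
    endloop
  endfacet
  facet normal 0.9511 -0.3087 0.0000
    outer loop
      vertex 23.52 5.36 0.00
      vertex 26.00 13.00 23.00
      vertex 23.52 5.36 23.00
    endloop
  endfacet
endsolid part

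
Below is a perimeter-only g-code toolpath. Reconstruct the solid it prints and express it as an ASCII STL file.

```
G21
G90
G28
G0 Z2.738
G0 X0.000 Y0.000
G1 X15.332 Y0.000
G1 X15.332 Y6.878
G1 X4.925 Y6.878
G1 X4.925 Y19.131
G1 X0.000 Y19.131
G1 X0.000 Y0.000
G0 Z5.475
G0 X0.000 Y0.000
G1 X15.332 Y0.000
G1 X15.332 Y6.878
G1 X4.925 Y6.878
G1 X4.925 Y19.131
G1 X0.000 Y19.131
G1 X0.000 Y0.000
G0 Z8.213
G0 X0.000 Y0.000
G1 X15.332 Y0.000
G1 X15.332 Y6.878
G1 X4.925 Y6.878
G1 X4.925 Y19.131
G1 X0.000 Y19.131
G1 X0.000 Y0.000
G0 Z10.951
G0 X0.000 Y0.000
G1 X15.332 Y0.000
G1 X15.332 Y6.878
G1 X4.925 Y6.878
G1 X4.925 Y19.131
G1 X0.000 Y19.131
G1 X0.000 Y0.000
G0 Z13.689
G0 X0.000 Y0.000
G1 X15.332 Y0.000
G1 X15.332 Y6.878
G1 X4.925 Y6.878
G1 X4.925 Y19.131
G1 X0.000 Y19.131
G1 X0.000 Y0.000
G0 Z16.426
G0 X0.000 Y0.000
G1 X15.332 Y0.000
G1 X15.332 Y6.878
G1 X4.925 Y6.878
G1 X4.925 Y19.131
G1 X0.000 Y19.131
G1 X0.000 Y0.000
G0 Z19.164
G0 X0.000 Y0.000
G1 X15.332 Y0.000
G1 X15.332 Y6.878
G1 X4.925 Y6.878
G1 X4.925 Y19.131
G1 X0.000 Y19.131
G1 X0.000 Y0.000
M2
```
solid part
  facet normal 0.0000 0.0000 -1.0000
    outer loop
      vertex 15.332 6.878 0.000
      vertex 15.332 0.000 0.000
      vertex 0.000 0.000 0.000
    endloop
  endfacet
  facet normal 0.0000 0.0000 -1.0000
    outer loop
      vertex 4.925 6.878 0.000
      vertex 15.332 6.878 0.000
      vertex 0.000 0.000 0.000
    endloop
  endfacet
  facet normal 0.0000 0.0000 -1.0000
    outer loop
      vertex 4.925 19.131 0.000
      vertex 4.925 6.878 0.000
      vertex 0.000 0.000 0.000
    endloop
  endfacet
  facet normal 0.0000 0.0000 -1.0000
    outer loop
      vertex 0.000 19.131 0.000
      vertex 4.925 19.131 0.000
      vertex 0.000 0.000 0.000
    endloop
  endfacet
  facet normal 0.0000 0.0000 1.0000
    outer loop
      vertex 0.000 0.000 19.164
      vertex 15.332 0.000 19.164
      vertex 15.332 6.878 19.164
    endloop
  endfacet
  facet normal 0.0000 0.0000 1.0000
    outer loop
      vertex 0.000 0.000 19.164
      vertex 15.332 6.878 19.164
      vertex 4.925 6.878 19.164
    endloop
  endfacet
  facet normal 0.0000 0.0000 1.0000
    outer loop
      vertex 0.000 0.000 19.164
      vertex 4.925 6.878 19.164
      vertex 4.925 19.131 19.164
    endloop
  endfacet
  facet normal 0.0000 0.0000 1.0000
    outer loop
      vertex 0.000 0.000 19.164
      vertex 4.925 19.131 19.164
      vertex 0.000 19.131 19.164
    endloop
  endfacet
  facet normal 0.0000 -1.0000 0.0000
    outer loop
      vertex 0.000 0.000 0.000
      vertex 15.332 0.000 0.000
      vertex 15.332 0.000 19.164
    endloop
  endfacet
  facet normal 0.0000 -1.0000 0.0000
    outer loop
      vertex 0.000 0.000 0.000
      vertex 15.332 0.000 19.164
      vertex 0.000 0.000 19.164
    endloop
  endfacet
  facet normal 1.0000 0.0000 0.0000
    outer loop
      vertex 15.332 0.000 0.000
      vertex 15.332 6.878 0.000
      vertex 15.332 6.878 19.164
    endloop
  endfacet
  facet normal 1.0000 0.0000 0.0000
    outer loop
      vertex 15.332 0.000 0.000
      vertex 15.332 6.878 19.164
      vertex 15.332 0.000 19.164
    endloop
  endfacet
  facet normal 0.0000 1.0000 0.0000
    outer loop
      vertex 15.332 6.878 0.000
      vertex 4.925 6.878 0.000
      vertex 4.925 6.878 19.164
    endloop
  endfacet
  facet normal 0.0000 1.0000 0.0000
    outer loop
      vertex 15.332 6.878 0.000
      vertex 4.925 6.878 19.164
      vertex 15.332 6.878 19.164
    endloop
  endfacet
  facet normal 1.0000 0.0000 0.0000
    outer loop
      vertex 4.925 6.878 0.000
      vertex 4.925 19.131 0.000
      vertex 4.925 19.131 19.164
    endloop
  endfacet
  facet normal 1.0000 0.0000 0.0000
    outer loop
      vertex 4.925 6.878 0.000
      vertex 4.925 19.131 19.164
      vertex 4.925 6.878 19.164
    endloop
  endfacet
  facet normal 0.0000 1.0000 0.0000
    outer loop
      vertex 4.925 19.131 0.000
      vertex 0.000 19.131 0.000
      vertex 0.000 19.131 19.164
    endloop
  endfacet
  facet normal 0.0000 1.0000 0.0000
    outer loop
      vertex 4.925 19.131 0.000
      vertex 0.000 19.131 19.164
      vertex 4.925 19.131 19.164
    endloop
  endfacet
  facet normal -1.0000 0.0000 0.0000
    outer loop
      vertex 0.000 19.131 0.000
      vertex 0.000 0.000 0.000
      vertex 0.000 0.000 19.164
    endloop
  endfacet
  facet normal -1.0000 0.0000 0.0000
    outer loop
      vertex 0.000 19.131 0.000
      vertex 0.000 0.000 19.164
      vertex 0.000 19.131 19.164
    endloop
  endfacet
endsolid part

The G0 Z moves step by Δz≈2.738 mm. Every layer's G1 loop is the same polygon, so the solid is a straight extrusion of it from z=0 to z≈19.2. Closing with flat bottom and top caps and triangulating gives 20 facets — an L-shaped prism: outer 15.3 × 19.1 mm, arm thicknesses ≈ 6.88 mm (horizontal) and 4.92 mm (vertical), extruded 19.2 mm in z.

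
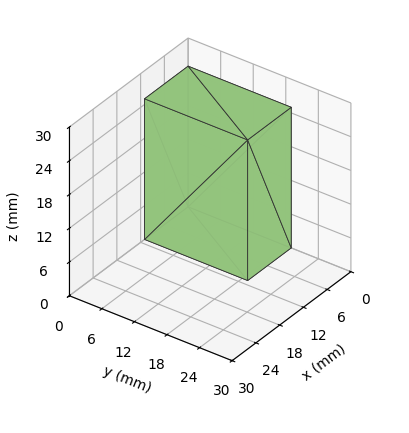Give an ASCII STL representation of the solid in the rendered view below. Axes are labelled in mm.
Reading the render: the shape is a rectangular box, roughly 11 × 19 mm footprint and 25 mm tall (dimensions read to the nearest mm from the axis ticks). For the STL, each face is triangulated and given an outward normal.

solid part
  facet normal 0.0000 0.0000 -1.0000
    outer loop
      vertex 11.000 19.000 0.000
      vertex 11.000 0.000 0.000
      vertex 0.000 0.000 0.000
    endloop
  endfacet
  facet normal 0.0000 0.0000 -1.0000
    outer loop
      vertex 0.000 19.000 0.000
      vertex 11.000 19.000 0.000
      vertex 0.000 0.000 0.000
    endloop
  endfacet
  facet normal 0.0000 0.0000 1.0000
    outer loop
      vertex 0.000 0.000 25.000
      vertex 11.000 0.000 25.000
      vertex 11.000 19.000 25.000
    endloop
  endfacet
  facet normal 0.0000 0.0000 1.0000
    outer loop
      vertex 0.000 0.000 25.000
      vertex 11.000 19.000 25.000
      vertex 0.000 19.000 25.000
    endloop
  endfacet
  facet normal 0.0000 -1.0000 0.0000
    outer loop
      vertex 0.000 0.000 0.000
      vertex 11.000 0.000 0.000
      vertex 11.000 0.000 25.000
    endloop
  endfacet
  facet normal 0.0000 -1.0000 0.0000
    outer loop
      vertex 0.000 0.000 0.000
      vertex 11.000 0.000 25.000
      vertex 0.000 0.000 25.000
    endloop
  endfacet
  facet normal 0.0000 1.0000 0.0000
    outer loop
      vertex 11.000 19.000 25.000
      vertex 11.000 19.000 0.000
      vertex 0.000 19.000 0.000
    endloop
  endfacet
  facet normal 0.0000 1.0000 0.0000
    outer loop
      vertex 0.000 19.000 25.000
      vertex 11.000 19.000 25.000
      vertex 0.000 19.000 0.000
    endloop
  endfacet
  facet normal -1.0000 0.0000 0.0000
    outer loop
      vertex 0.000 19.000 25.000
      vertex 0.000 19.000 0.000
      vertex 0.000 0.000 0.000
    endloop
  endfacet
  facet normal -1.0000 0.0000 0.0000
    outer loop
      vertex 0.000 0.000 25.000
      vertex 0.000 19.000 25.000
      vertex 0.000 0.000 0.000
    endloop
  endfacet
  facet normal 1.0000 0.0000 0.0000
    outer loop
      vertex 11.000 0.000 0.000
      vertex 11.000 19.000 0.000
      vertex 11.000 19.000 25.000
    endloop
  endfacet
  facet normal 1.0000 0.0000 0.0000
    outer loop
      vertex 11.000 0.000 0.000
      vertex 11.000 19.000 25.000
      vertex 11.000 0.000 25.000
    endloop
  endfacet
endsolid part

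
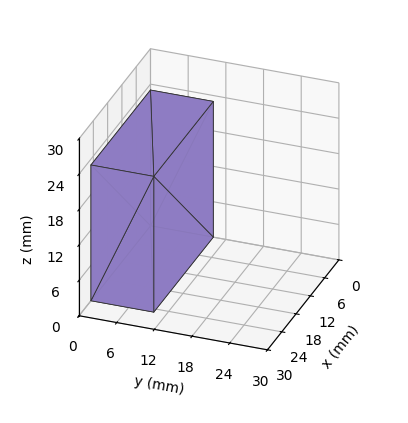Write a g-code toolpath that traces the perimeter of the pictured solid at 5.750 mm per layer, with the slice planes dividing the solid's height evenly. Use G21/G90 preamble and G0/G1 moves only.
Reading the render: the shape is a rectangular box, roughly 25 × 10 mm footprint and 23 mm tall (dimensions read to the nearest mm from the axis ticks). For the g-code, the solid's height is divided into equal slices at the stated Δz and each level perimeter traced with G1 moves after a G0 lift.

; perimeter-only toolpath
G21 ; units = mm
G90 ; absolute positioning
G28 ; home
; layer 1
G0 Z5.750
G0 X0.000 Y0.000
G1 X25.000 Y0.000
G1 X25.000 Y10.000
G1 X0.000 Y10.000
G1 X0.000 Y0.000
; layer 2
G0 Z11.500
G0 X0.000 Y0.000
G1 X25.000 Y0.000
G1 X25.000 Y10.000
G1 X0.000 Y10.000
G1 X0.000 Y0.000
; layer 3
G0 Z17.250
G0 X0.000 Y0.000
G1 X25.000 Y0.000
G1 X25.000 Y10.000
G1 X0.000 Y10.000
G1 X0.000 Y0.000
; layer 4
G0 Z23.000
G0 X0.000 Y0.000
G1 X25.000 Y0.000
G1 X25.000 Y10.000
G1 X0.000 Y10.000
G1 X0.000 Y0.000
M2 ; end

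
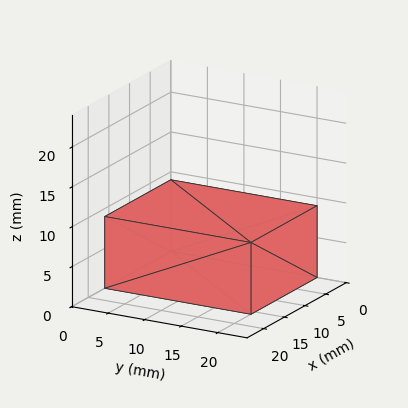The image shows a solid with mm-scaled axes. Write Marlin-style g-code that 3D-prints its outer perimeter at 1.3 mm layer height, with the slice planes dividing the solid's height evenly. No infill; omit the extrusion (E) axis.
Reading the render: the shape is a rectangular box, roughly 16 × 20 mm footprint and 9 mm tall (dimensions read to the nearest mm from the axis ticks). For the g-code, the solid's height is divided into equal slices at the stated Δz and each level perimeter traced with G1 moves after a G0 lift.

; perimeter-only toolpath
G21 ; units = mm
G90 ; absolute positioning
G28 ; home
; layer 1
G0 Z1.3
G0 X0.0 Y0.0
G1 X16.0 Y0.0
G1 X16.0 Y20.0
G1 X0.0 Y20.0
G1 X0.0 Y0.0
; layer 2
G0 Z2.6
G0 X0.0 Y0.0
G1 X16.0 Y0.0
G1 X16.0 Y20.0
G1 X0.0 Y20.0
G1 X0.0 Y0.0
; layer 3
G0 Z3.9
G0 X0.0 Y0.0
G1 X16.0 Y0.0
G1 X16.0 Y20.0
G1 X0.0 Y20.0
G1 X0.0 Y0.0
; layer 4
G0 Z5.1
G0 X0.0 Y0.0
G1 X16.0 Y0.0
G1 X16.0 Y20.0
G1 X0.0 Y20.0
G1 X0.0 Y0.0
; layer 5
G0 Z6.4
G0 X0.0 Y0.0
G1 X16.0 Y0.0
G1 X16.0 Y20.0
G1 X0.0 Y20.0
G1 X0.0 Y0.0
; layer 6
G0 Z7.7
G0 X0.0 Y0.0
G1 X16.0 Y0.0
G1 X16.0 Y20.0
G1 X0.0 Y20.0
G1 X0.0 Y0.0
; layer 7
G0 Z9.0
G0 X0.0 Y0.0
G1 X16.0 Y0.0
G1 X16.0 Y20.0
G1 X0.0 Y20.0
G1 X0.0 Y0.0
M2 ; end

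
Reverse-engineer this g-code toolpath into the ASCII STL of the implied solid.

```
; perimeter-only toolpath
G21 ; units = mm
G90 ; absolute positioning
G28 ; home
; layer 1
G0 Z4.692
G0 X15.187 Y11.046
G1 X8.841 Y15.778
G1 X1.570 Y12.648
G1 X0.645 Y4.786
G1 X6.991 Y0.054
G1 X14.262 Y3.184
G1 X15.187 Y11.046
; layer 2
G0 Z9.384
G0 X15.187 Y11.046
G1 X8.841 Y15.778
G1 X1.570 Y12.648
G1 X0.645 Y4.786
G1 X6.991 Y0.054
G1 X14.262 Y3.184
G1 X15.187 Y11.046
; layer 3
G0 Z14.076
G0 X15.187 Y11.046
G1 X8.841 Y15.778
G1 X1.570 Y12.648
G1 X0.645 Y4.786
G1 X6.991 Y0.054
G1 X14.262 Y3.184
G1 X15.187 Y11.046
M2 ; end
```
solid part
  facet normal 0.0000 0.0000 -1.0000
    outer loop
      vertex 1.570 12.648 0.000
      vertex 8.841 15.778 0.000
      vertex 15.187 11.046 0.000
    endloop
  endfacet
  facet normal 0.0000 0.0000 -1.0000
    outer loop
      vertex 0.645 4.786 0.000
      vertex 1.570 12.648 0.000
      vertex 15.187 11.046 0.000
    endloop
  endfacet
  facet normal 0.0000 0.0000 -1.0000
    outer loop
      vertex 6.991 0.054 0.000
      vertex 0.645 4.786 0.000
      vertex 15.187 11.046 0.000
    endloop
  endfacet
  facet normal 0.0000 0.0000 -1.0000
    outer loop
      vertex 14.262 3.184 0.000
      vertex 6.991 0.054 0.000
      vertex 15.187 11.046 0.000
    endloop
  endfacet
  facet normal 0.0000 0.0000 1.0000
    outer loop
      vertex 15.187 11.046 14.076
      vertex 8.841 15.778 14.076
      vertex 1.570 12.648 14.076
    endloop
  endfacet
  facet normal 0.0000 0.0000 1.0000
    outer loop
      vertex 15.187 11.046 14.076
      vertex 1.570 12.648 14.076
      vertex 0.645 4.786 14.076
    endloop
  endfacet
  facet normal 0.0000 0.0000 1.0000
    outer loop
      vertex 15.187 11.046 14.076
      vertex 0.645 4.786 14.076
      vertex 6.991 0.054 14.076
    endloop
  endfacet
  facet normal 0.0000 0.0000 1.0000
    outer loop
      vertex 15.187 11.046 14.076
      vertex 6.991 0.054 14.076
      vertex 14.262 3.184 14.076
    endloop
  endfacet
  facet normal 0.5978 0.8017 0.0000
    outer loop
      vertex 15.187 11.046 0.000
      vertex 8.841 15.778 0.000
      vertex 8.841 15.778 14.076
    endloop
  endfacet
  facet normal 0.5978 0.8017 0.0000
    outer loop
      vertex 15.187 11.046 0.000
      vertex 8.841 15.778 14.076
      vertex 15.187 11.046 14.076
    endloop
  endfacet
  facet normal -0.3954 0.9185 0.0000
    outer loop
      vertex 8.841 15.778 0.000
      vertex 1.570 12.648 0.000
      vertex 1.570 12.648 14.076
    endloop
  endfacet
  facet normal -0.3954 0.9185 0.0000
    outer loop
      vertex 8.841 15.778 0.000
      vertex 1.570 12.648 14.076
      vertex 8.841 15.778 14.076
    endloop
  endfacet
  facet normal -0.9931 0.1168 0.0000
    outer loop
      vertex 1.570 12.648 0.000
      vertex 0.645 4.786 0.000
      vertex 0.645 4.786 14.076
    endloop
  endfacet
  facet normal -0.9931 0.1168 0.0000
    outer loop
      vertex 1.570 12.648 0.000
      vertex 0.645 4.786 14.076
      vertex 1.570 12.648 14.076
    endloop
  endfacet
  facet normal -0.5978 -0.8017 0.0000
    outer loop
      vertex 0.645 4.786 0.000
      vertex 6.991 0.054 0.000
      vertex 6.991 0.054 14.076
    endloop
  endfacet
  facet normal -0.5978 -0.8017 0.0000
    outer loop
      vertex 0.645 4.786 0.000
      vertex 6.991 0.054 14.076
      vertex 0.645 4.786 14.076
    endloop
  endfacet
  facet normal 0.3954 -0.9185 0.0000
    outer loop
      vertex 6.991 0.054 0.000
      vertex 14.262 3.184 0.000
      vertex 14.262 3.184 14.076
    endloop
  endfacet
  facet normal 0.3954 -0.9185 0.0000
    outer loop
      vertex 6.991 0.054 0.000
      vertex 14.262 3.184 14.076
      vertex 6.991 0.054 14.076
    endloop
  endfacet
  facet normal 0.9931 -0.1168 0.0000
    outer loop
      vertex 14.262 3.184 0.000
      vertex 15.187 11.046 0.000
      vertex 15.187 11.046 14.076
    endloop
  endfacet
  facet normal 0.9931 -0.1168 0.0000
    outer loop
      vertex 14.262 3.184 0.000
      vertex 15.187 11.046 14.076
      vertex 14.262 3.184 14.076
    endloop
  endfacet
endsolid part

The G0 Z moves step by Δz≈4.692 mm. Every layer's G1 loop is the same polygon, so the solid is a straight extrusion of it from z=0 to z≈14.1. Closing with flat bottom and top caps and triangulating gives 20 facets — a regular 6-sided prism (a cylinder approximated with 6 flat sides), circumscribed radius ≈ 7.92 mm, height ≈ 14.1 mm.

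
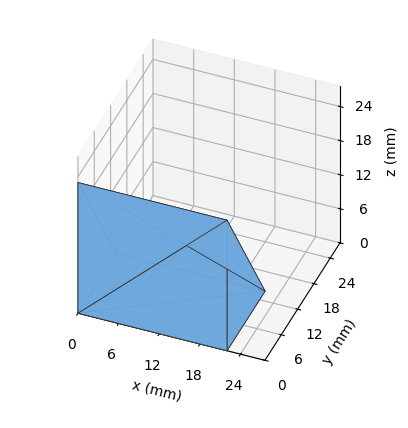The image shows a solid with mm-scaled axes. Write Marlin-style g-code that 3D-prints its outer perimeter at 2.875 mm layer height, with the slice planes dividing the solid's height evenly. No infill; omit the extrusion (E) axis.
Reading the render: the shape is a wedge (ramp): 22 × 14 mm base, rising to 23 mm along the y=0 edge and sloping linearly to z=0 at y=14 (dimensions read to the nearest mm from the axis ticks). For the g-code, the solid's height is divided into equal slices at the stated Δz and each level perimeter traced with G1 moves after a G0 lift.

; perimeter-only toolpath
G21 ; units = mm
G90 ; absolute positioning
G28 ; home
; layer 1
G0 Z2.875
G0 X0.000 Y0.000
G1 X22.000 Y0.000
G1 X22.000 Y12.250
G1 X0.000 Y12.250
G1 X0.000 Y0.000
; layer 2
G0 Z5.750
G0 X0.000 Y0.000
G1 X22.000 Y0.000
G1 X22.000 Y10.500
G1 X0.000 Y10.500
G1 X0.000 Y0.000
; layer 3
G0 Z8.625
G0 X0.000 Y0.000
G1 X22.000 Y0.000
G1 X22.000 Y8.750
G1 X0.000 Y8.750
G1 X0.000 Y0.000
; layer 4
G0 Z11.500
G0 X0.000 Y0.000
G1 X22.000 Y0.000
G1 X22.000 Y7.000
G1 X0.000 Y7.000
G1 X0.000 Y0.000
; layer 5
G0 Z14.375
G0 X0.000 Y0.000
G1 X22.000 Y0.000
G1 X22.000 Y5.250
G1 X0.000 Y5.250
G1 X0.000 Y0.000
; layer 6
G0 Z17.250
G0 X0.000 Y0.000
G1 X22.000 Y0.000
G1 X22.000 Y3.500
G1 X0.000 Y3.500
G1 X0.000 Y0.000
; layer 7
G0 Z20.125
G0 X0.000 Y0.000
G1 X22.000 Y0.000
G1 X22.000 Y1.750
G1 X0.000 Y1.750
G1 X0.000 Y0.000
M2 ; end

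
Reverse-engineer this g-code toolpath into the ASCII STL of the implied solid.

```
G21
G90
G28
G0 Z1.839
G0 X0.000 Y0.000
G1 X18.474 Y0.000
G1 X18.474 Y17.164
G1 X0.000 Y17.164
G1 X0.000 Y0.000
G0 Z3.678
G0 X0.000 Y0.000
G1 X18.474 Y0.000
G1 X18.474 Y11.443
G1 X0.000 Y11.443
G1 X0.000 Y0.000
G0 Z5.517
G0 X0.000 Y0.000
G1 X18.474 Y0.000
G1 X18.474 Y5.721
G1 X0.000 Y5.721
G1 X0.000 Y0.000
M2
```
solid part
  facet normal 0.0000 0.0000 -1.0000
    outer loop
      vertex 18.474 22.885 0.000
      vertex 18.474 0.000 0.000
      vertex 0.000 0.000 0.000
    endloop
  endfacet
  facet normal 0.0000 0.0000 -1.0000
    outer loop
      vertex 0.000 22.885 0.000
      vertex 18.474 22.885 0.000
      vertex 0.000 0.000 0.000
    endloop
  endfacet
  facet normal 0.0000 -1.0000 0.0000
    outer loop
      vertex 0.000 0.000 0.000
      vertex 18.474 0.000 0.000
      vertex 18.474 0.000 7.356
    endloop
  endfacet
  facet normal 0.0000 -1.0000 0.0000
    outer loop
      vertex 0.000 0.000 0.000
      vertex 18.474 0.000 7.356
      vertex 0.000 0.000 7.356
    endloop
  endfacet
  facet normal 0.0000 0.3060 0.9520
    outer loop
      vertex 0.000 0.000 7.356
      vertex 18.474 0.000 7.356
      vertex 18.474 22.885 0.000
    endloop
  endfacet
  facet normal 0.0000 0.3060 0.9520
    outer loop
      vertex 0.000 0.000 7.356
      vertex 18.474 22.885 0.000
      vertex 0.000 22.885 0.000
    endloop
  endfacet
  facet normal -1.0000 0.0000 0.0000
    outer loop
      vertex 0.000 0.000 7.356
      vertex 0.000 22.885 0.000
      vertex 0.000 0.000 0.000
    endloop
  endfacet
  facet normal 1.0000 0.0000 0.0000
    outer loop
      vertex 18.474 0.000 0.000
      vertex 18.474 22.885 0.000
      vertex 18.474 0.000 7.356
    endloop
  endfacet
endsolid part

The G0 Z moves step by Δz≈1.839 mm. The G1 loops shrink linearly with z, so the solid tapers from its base footprint up to z≈7.36. Closing with a flat bottom cap and the tapered top and triangulating gives 8 facets — a wedge (ramp): 18.5 × 22.9 mm base, rising to 7.36 mm along the y=0 edge and sloping linearly to z=0 at y=22.9.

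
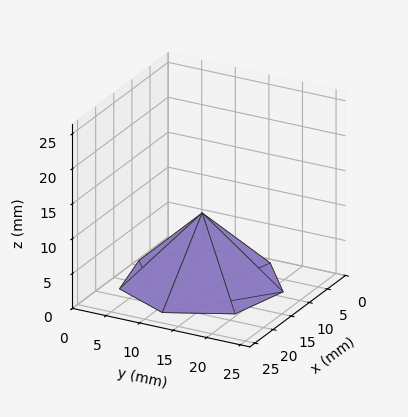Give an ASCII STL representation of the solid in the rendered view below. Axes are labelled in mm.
Reading the render: the shape is a regular 7-sided pyramid, base circumscribed radius ≈ 11 mm, apex at z ≈ 10 mm (dimensions read to the nearest mm from the axis ticks). For the STL, each face is triangulated and given an outward normal.

solid part
  facet normal 0.0000 0.0000 -1.0000
    outer loop
      vertex 8.552 21.724 0.000
      vertex 17.858 19.600 0.000
      vertex 22.000 11.000 0.000
    endloop
  endfacet
  facet normal 0.0000 0.0000 -1.0000
    outer loop
      vertex 1.089 15.773 0.000
      vertex 8.552 21.724 0.000
      vertex 22.000 11.000 0.000
    endloop
  endfacet
  facet normal 0.0000 0.0000 -1.0000
    outer loop
      vertex 1.089 6.227 0.000
      vertex 1.089 15.773 0.000
      vertex 22.000 11.000 0.000
    endloop
  endfacet
  facet normal 0.0000 0.0000 -1.0000
    outer loop
      vertex 8.552 0.276 0.000
      vertex 1.089 6.227 0.000
      vertex 22.000 11.000 0.000
    endloop
  endfacet
  facet normal 0.0000 0.0000 -1.0000
    outer loop
      vertex 17.858 2.400 0.000
      vertex 8.552 0.276 0.000
      vertex 22.000 11.000 0.000
    endloop
  endfacet
  facet normal 0.6399 0.3082 0.7039
    outer loop
      vertex 22.000 11.000 0.000
      vertex 17.858 19.600 0.000
      vertex 11.000 11.000 10.000
    endloop
  endfacet
  facet normal 0.1581 0.6925 0.7039
    outer loop
      vertex 17.858 19.600 0.000
      vertex 8.552 21.724 0.000
      vertex 11.000 11.000 10.000
    endloop
  endfacet
  facet normal -0.4428 0.5553 0.7039
    outer loop
      vertex 8.552 21.724 0.000
      vertex 1.089 15.773 0.000
      vertex 11.000 11.000 10.000
    endloop
  endfacet
  facet normal -0.7103 0.0000 0.7039
    outer loop
      vertex 1.089 15.773 0.000
      vertex 1.089 6.227 0.000
      vertex 11.000 11.000 10.000
    endloop
  endfacet
  facet normal -0.4428 -0.5553 0.7039
    outer loop
      vertex 1.089 6.227 0.000
      vertex 8.552 0.276 0.000
      vertex 11.000 11.000 10.000
    endloop
  endfacet
  facet normal 0.1581 -0.6925 0.7039
    outer loop
      vertex 8.552 0.276 0.000
      vertex 17.858 2.400 0.000
      vertex 11.000 11.000 10.000
    endloop
  endfacet
  facet normal 0.6399 -0.3082 0.7039
    outer loop
      vertex 17.858 2.400 0.000
      vertex 22.000 11.000 0.000
      vertex 11.000 11.000 10.000
    endloop
  endfacet
endsolid part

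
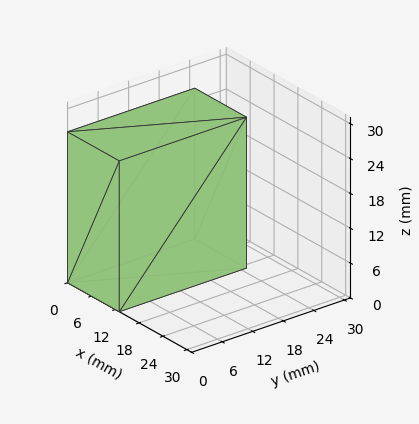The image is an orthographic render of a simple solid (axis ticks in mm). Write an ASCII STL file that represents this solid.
Reading the render: the shape is a rectangular box, roughly 13 × 25 mm footprint and 26 mm tall (dimensions read to the nearest mm from the axis ticks). For the STL, each face is triangulated and given an outward normal.

solid part
  facet normal 0.0000 0.0000 -1.0000
    outer loop
      vertex 13.000 25.000 0.000
      vertex 13.000 0.000 0.000
      vertex 0.000 0.000 0.000
    endloop
  endfacet
  facet normal 0.0000 0.0000 -1.0000
    outer loop
      vertex 0.000 25.000 0.000
      vertex 13.000 25.000 0.000
      vertex 0.000 0.000 0.000
    endloop
  endfacet
  facet normal 0.0000 0.0000 1.0000
    outer loop
      vertex 0.000 0.000 26.000
      vertex 13.000 0.000 26.000
      vertex 13.000 25.000 26.000
    endloop
  endfacet
  facet normal 0.0000 0.0000 1.0000
    outer loop
      vertex 0.000 0.000 26.000
      vertex 13.000 25.000 26.000
      vertex 0.000 25.000 26.000
    endloop
  endfacet
  facet normal 0.0000 -1.0000 0.0000
    outer loop
      vertex 0.000 0.000 0.000
      vertex 13.000 0.000 0.000
      vertex 13.000 0.000 26.000
    endloop
  endfacet
  facet normal 0.0000 -1.0000 0.0000
    outer loop
      vertex 0.000 0.000 0.000
      vertex 13.000 0.000 26.000
      vertex 0.000 0.000 26.000
    endloop
  endfacet
  facet normal 0.0000 1.0000 0.0000
    outer loop
      vertex 13.000 25.000 26.000
      vertex 13.000 25.000 0.000
      vertex 0.000 25.000 0.000
    endloop
  endfacet
  facet normal 0.0000 1.0000 0.0000
    outer loop
      vertex 0.000 25.000 26.000
      vertex 13.000 25.000 26.000
      vertex 0.000 25.000 0.000
    endloop
  endfacet
  facet normal -1.0000 0.0000 0.0000
    outer loop
      vertex 0.000 25.000 26.000
      vertex 0.000 25.000 0.000
      vertex 0.000 0.000 0.000
    endloop
  endfacet
  facet normal -1.0000 0.0000 0.0000
    outer loop
      vertex 0.000 0.000 26.000
      vertex 0.000 25.000 26.000
      vertex 0.000 0.000 0.000
    endloop
  endfacet
  facet normal 1.0000 0.0000 0.0000
    outer loop
      vertex 13.000 0.000 0.000
      vertex 13.000 25.000 0.000
      vertex 13.000 25.000 26.000
    endloop
  endfacet
  facet normal 1.0000 0.0000 0.0000
    outer loop
      vertex 13.000 0.000 0.000
      vertex 13.000 25.000 26.000
      vertex 13.000 0.000 26.000
    endloop
  endfacet
endsolid part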